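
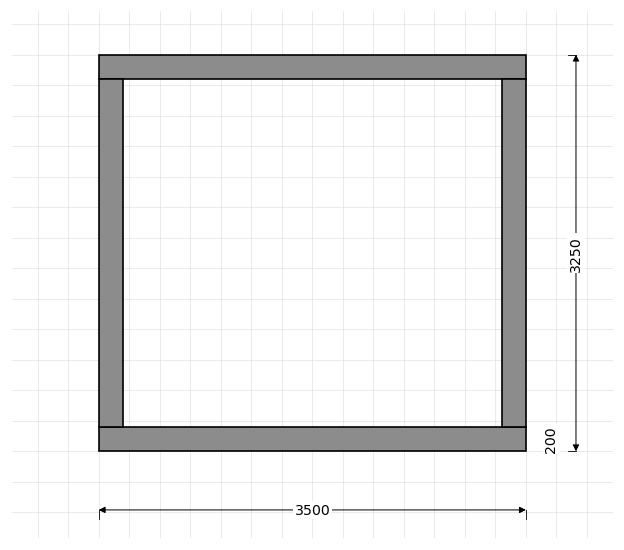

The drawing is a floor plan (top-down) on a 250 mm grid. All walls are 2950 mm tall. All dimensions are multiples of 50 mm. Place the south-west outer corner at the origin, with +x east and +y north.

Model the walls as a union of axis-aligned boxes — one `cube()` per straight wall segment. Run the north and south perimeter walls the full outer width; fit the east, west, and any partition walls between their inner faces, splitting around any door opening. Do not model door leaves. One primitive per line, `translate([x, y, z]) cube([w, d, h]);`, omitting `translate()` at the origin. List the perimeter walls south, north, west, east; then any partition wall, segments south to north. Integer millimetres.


cube([3500, 200, 2950]);
translate([0, 3050, 0]) cube([3500, 200, 2950]);
translate([0, 200, 0]) cube([200, 2850, 2950]);
translate([3300, 200, 0]) cube([200, 2850, 2950]);


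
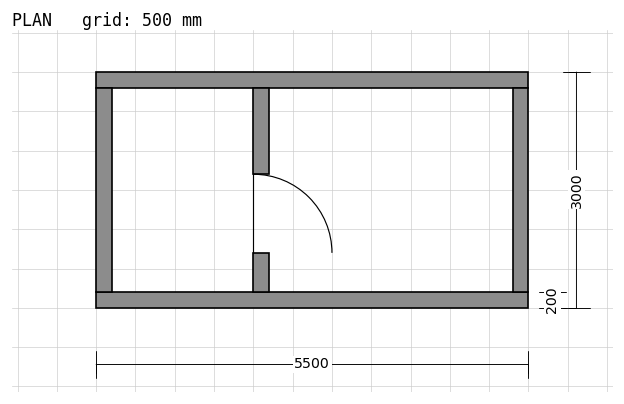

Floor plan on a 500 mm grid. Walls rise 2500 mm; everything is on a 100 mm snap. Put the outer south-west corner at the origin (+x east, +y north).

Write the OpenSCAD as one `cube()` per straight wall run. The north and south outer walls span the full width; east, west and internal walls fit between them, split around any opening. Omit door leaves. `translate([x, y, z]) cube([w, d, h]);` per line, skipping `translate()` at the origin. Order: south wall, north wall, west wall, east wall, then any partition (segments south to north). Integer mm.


cube([5500, 200, 2500]);
translate([0, 2800, 0]) cube([5500, 200, 2500]);
translate([0, 200, 0]) cube([200, 2600, 2500]);
translate([5300, 200, 0]) cube([200, 2600, 2500]);
translate([2000, 200, 0]) cube([200, 500, 2500]);
translate([2000, 1700, 0]) cube([200, 1100, 2500]);


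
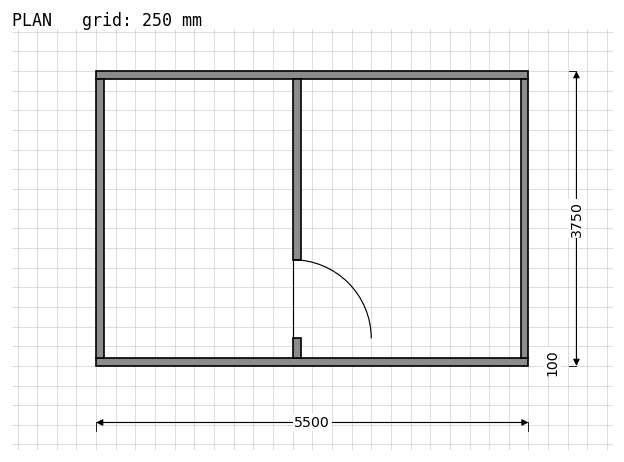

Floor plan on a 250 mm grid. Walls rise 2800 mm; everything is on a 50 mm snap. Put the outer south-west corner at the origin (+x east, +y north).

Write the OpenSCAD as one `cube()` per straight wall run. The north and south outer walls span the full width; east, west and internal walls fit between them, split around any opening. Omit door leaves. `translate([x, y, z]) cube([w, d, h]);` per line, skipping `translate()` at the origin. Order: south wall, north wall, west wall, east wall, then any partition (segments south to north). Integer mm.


cube([5500, 100, 2800]);
translate([0, 3650, 0]) cube([5500, 100, 2800]);
translate([0, 100, 0]) cube([100, 3550, 2800]);
translate([5400, 100, 0]) cube([100, 3550, 2800]);
translate([2500, 100, 0]) cube([100, 250, 2800]);
translate([2500, 1350, 0]) cube([100, 2300, 2800]);


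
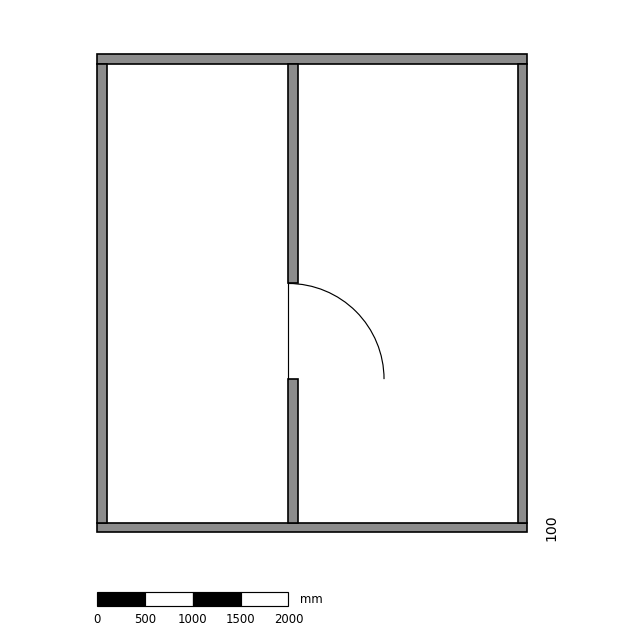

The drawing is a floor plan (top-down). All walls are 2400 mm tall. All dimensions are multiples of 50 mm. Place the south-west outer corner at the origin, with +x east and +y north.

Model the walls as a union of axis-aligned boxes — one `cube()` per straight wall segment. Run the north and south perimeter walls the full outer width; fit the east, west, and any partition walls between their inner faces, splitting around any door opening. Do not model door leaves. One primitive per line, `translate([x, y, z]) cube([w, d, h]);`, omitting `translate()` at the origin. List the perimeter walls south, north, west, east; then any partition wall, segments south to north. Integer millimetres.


cube([4500, 100, 2400]);
translate([0, 4900, 0]) cube([4500, 100, 2400]);
translate([0, 100, 0]) cube([100, 4800, 2400]);
translate([4400, 100, 0]) cube([100, 4800, 2400]);
translate([2000, 100, 0]) cube([100, 1500, 2400]);
translate([2000, 2600, 0]) cube([100, 2300, 2400]);


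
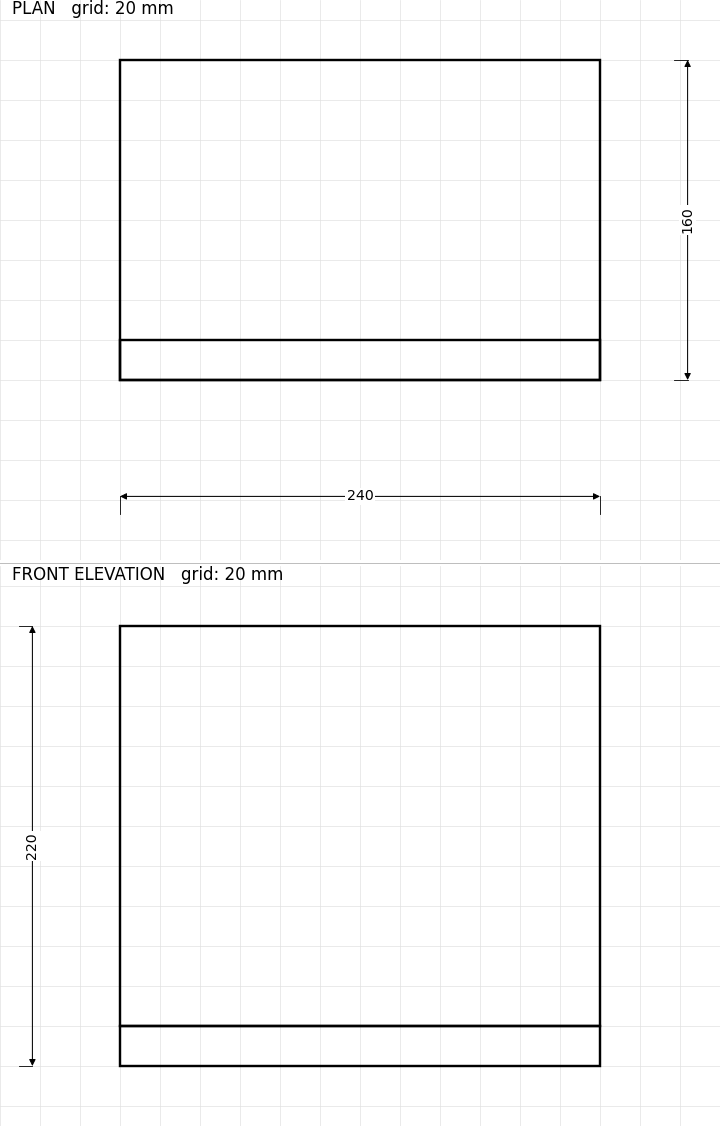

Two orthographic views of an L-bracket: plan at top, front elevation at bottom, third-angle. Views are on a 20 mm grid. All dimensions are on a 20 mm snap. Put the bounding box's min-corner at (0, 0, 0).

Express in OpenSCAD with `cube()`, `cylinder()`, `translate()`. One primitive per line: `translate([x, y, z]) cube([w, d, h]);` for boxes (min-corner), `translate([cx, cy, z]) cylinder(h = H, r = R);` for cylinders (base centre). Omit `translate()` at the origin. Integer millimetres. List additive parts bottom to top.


cube([240, 160, 20]);
translate([0, 0, 20]) cube([240, 20, 200]);


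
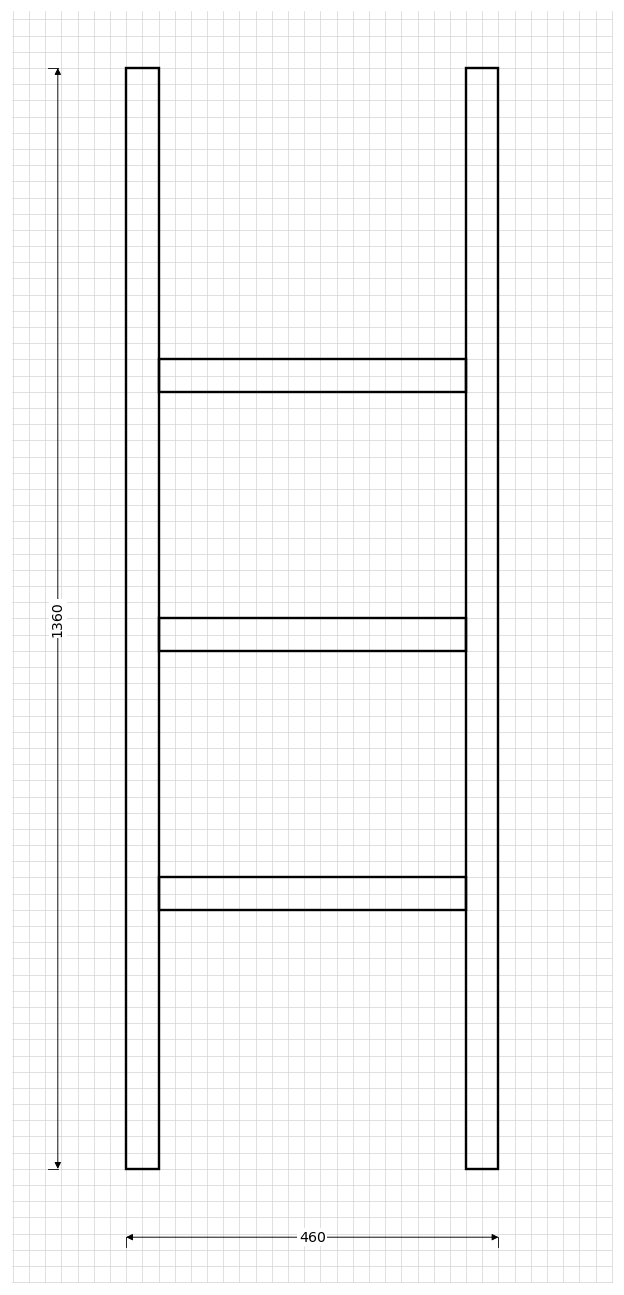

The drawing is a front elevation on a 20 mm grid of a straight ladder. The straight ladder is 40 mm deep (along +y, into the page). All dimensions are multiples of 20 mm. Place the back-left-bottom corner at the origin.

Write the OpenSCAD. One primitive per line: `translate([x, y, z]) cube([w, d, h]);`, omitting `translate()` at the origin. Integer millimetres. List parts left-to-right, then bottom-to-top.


cube([40, 40, 1360]);
translate([40, 0, 320]) cube([380, 40, 40]);
translate([40, 0, 640]) cube([380, 40, 40]);
translate([40, 0, 960]) cube([380, 40, 40]);
translate([420, 0, 0]) cube([40, 40, 1360]);


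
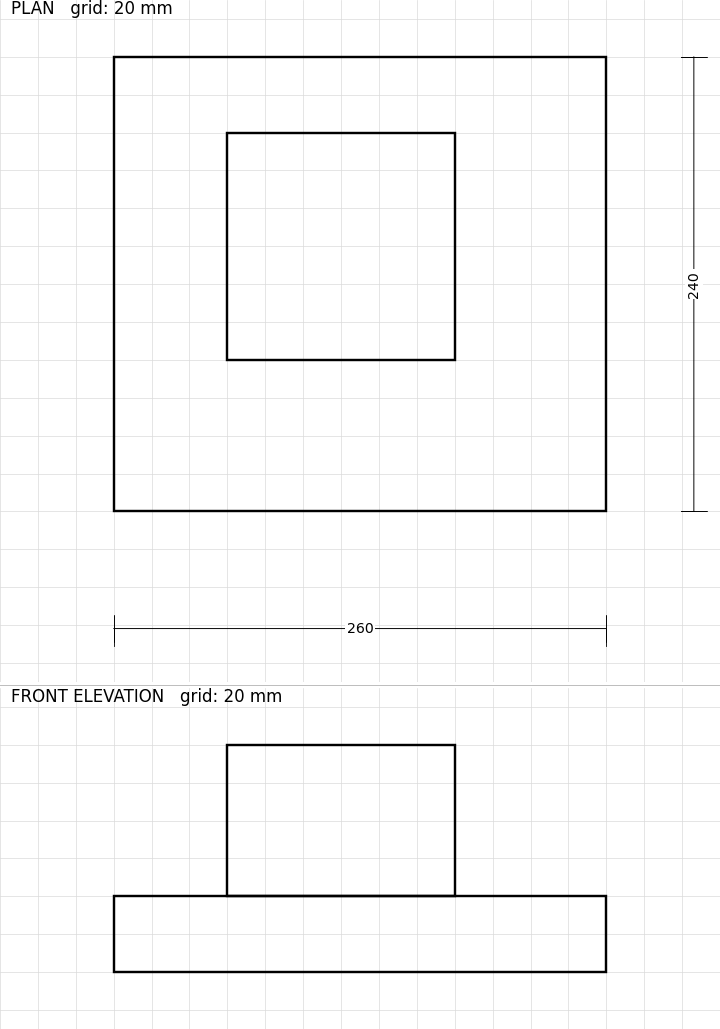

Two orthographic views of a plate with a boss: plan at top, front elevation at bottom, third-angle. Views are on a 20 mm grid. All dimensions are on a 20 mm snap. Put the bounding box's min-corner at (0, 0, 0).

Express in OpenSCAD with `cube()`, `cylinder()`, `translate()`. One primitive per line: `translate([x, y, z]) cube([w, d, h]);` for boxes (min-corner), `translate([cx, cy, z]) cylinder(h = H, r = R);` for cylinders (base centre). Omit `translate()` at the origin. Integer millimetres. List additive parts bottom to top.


cube([260, 240, 40]);
translate([60, 80, 40]) cube([120, 120, 80]);


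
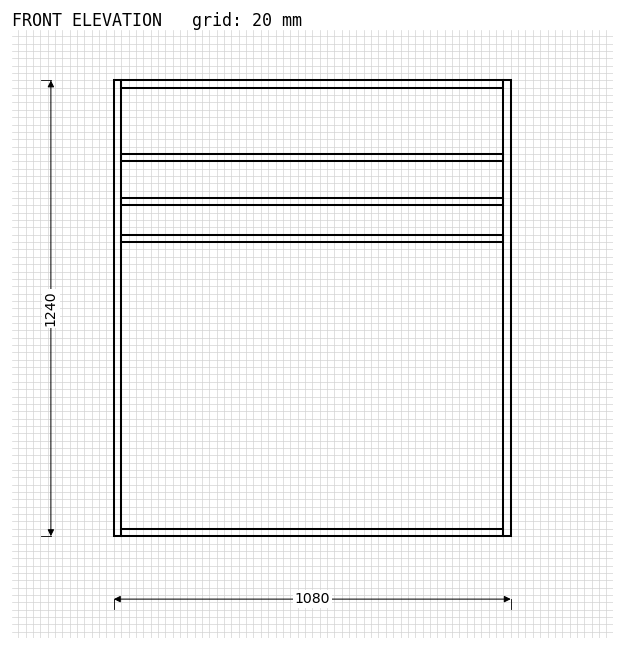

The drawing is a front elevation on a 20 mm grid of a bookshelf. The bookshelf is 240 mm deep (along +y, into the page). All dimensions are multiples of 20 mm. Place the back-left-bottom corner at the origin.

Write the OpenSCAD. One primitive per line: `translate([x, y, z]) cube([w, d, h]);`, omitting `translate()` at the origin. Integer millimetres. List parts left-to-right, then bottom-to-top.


cube([20, 240, 1240]);
translate([20, 0, 0]) cube([1040, 240, 20]);
translate([20, 0, 800]) cube([1040, 240, 20]);
translate([20, 0, 900]) cube([1040, 240, 20]);
translate([20, 0, 1020]) cube([1040, 240, 20]);
translate([20, 0, 1220]) cube([1040, 240, 20]);
translate([1060, 0, 0]) cube([20, 240, 1240]);


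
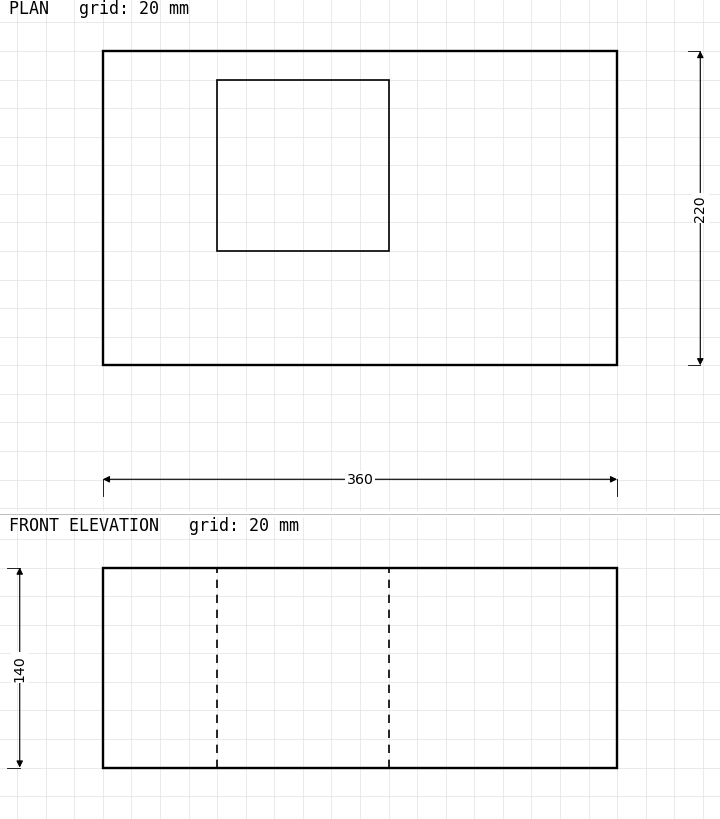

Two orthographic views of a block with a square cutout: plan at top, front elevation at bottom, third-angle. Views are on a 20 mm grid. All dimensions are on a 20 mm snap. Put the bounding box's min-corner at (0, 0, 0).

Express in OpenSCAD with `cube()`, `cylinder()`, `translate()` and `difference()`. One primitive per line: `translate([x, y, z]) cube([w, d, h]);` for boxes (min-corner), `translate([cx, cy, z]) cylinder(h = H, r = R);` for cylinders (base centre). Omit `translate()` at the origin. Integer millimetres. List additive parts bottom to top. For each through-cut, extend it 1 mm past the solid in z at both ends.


difference() {
  cube([360, 220, 140]);
  translate([80, 80, -1]) cube([120, 120, 142]);
}


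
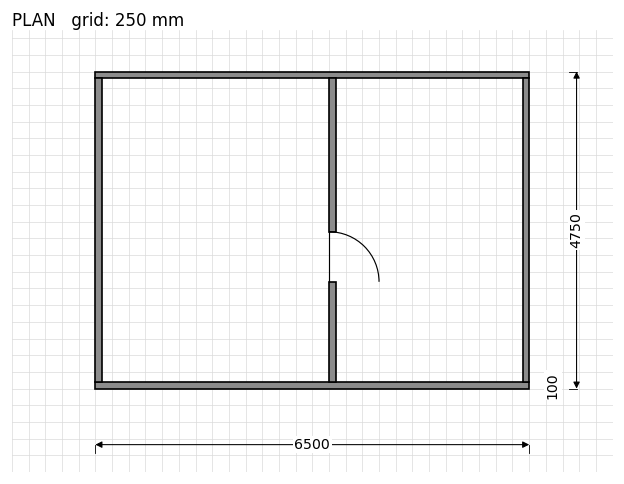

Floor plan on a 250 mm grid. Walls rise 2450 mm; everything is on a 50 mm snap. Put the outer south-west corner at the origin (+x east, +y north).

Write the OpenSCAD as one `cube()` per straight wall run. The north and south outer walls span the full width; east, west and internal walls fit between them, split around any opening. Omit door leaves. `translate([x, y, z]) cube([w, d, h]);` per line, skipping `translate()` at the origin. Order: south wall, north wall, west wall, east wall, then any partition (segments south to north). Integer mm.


cube([6500, 100, 2450]);
translate([0, 4650, 0]) cube([6500, 100, 2450]);
translate([0, 100, 0]) cube([100, 4550, 2450]);
translate([6400, 100, 0]) cube([100, 4550, 2450]);
translate([3500, 100, 0]) cube([100, 1500, 2450]);
translate([3500, 2350, 0]) cube([100, 2300, 2450]);


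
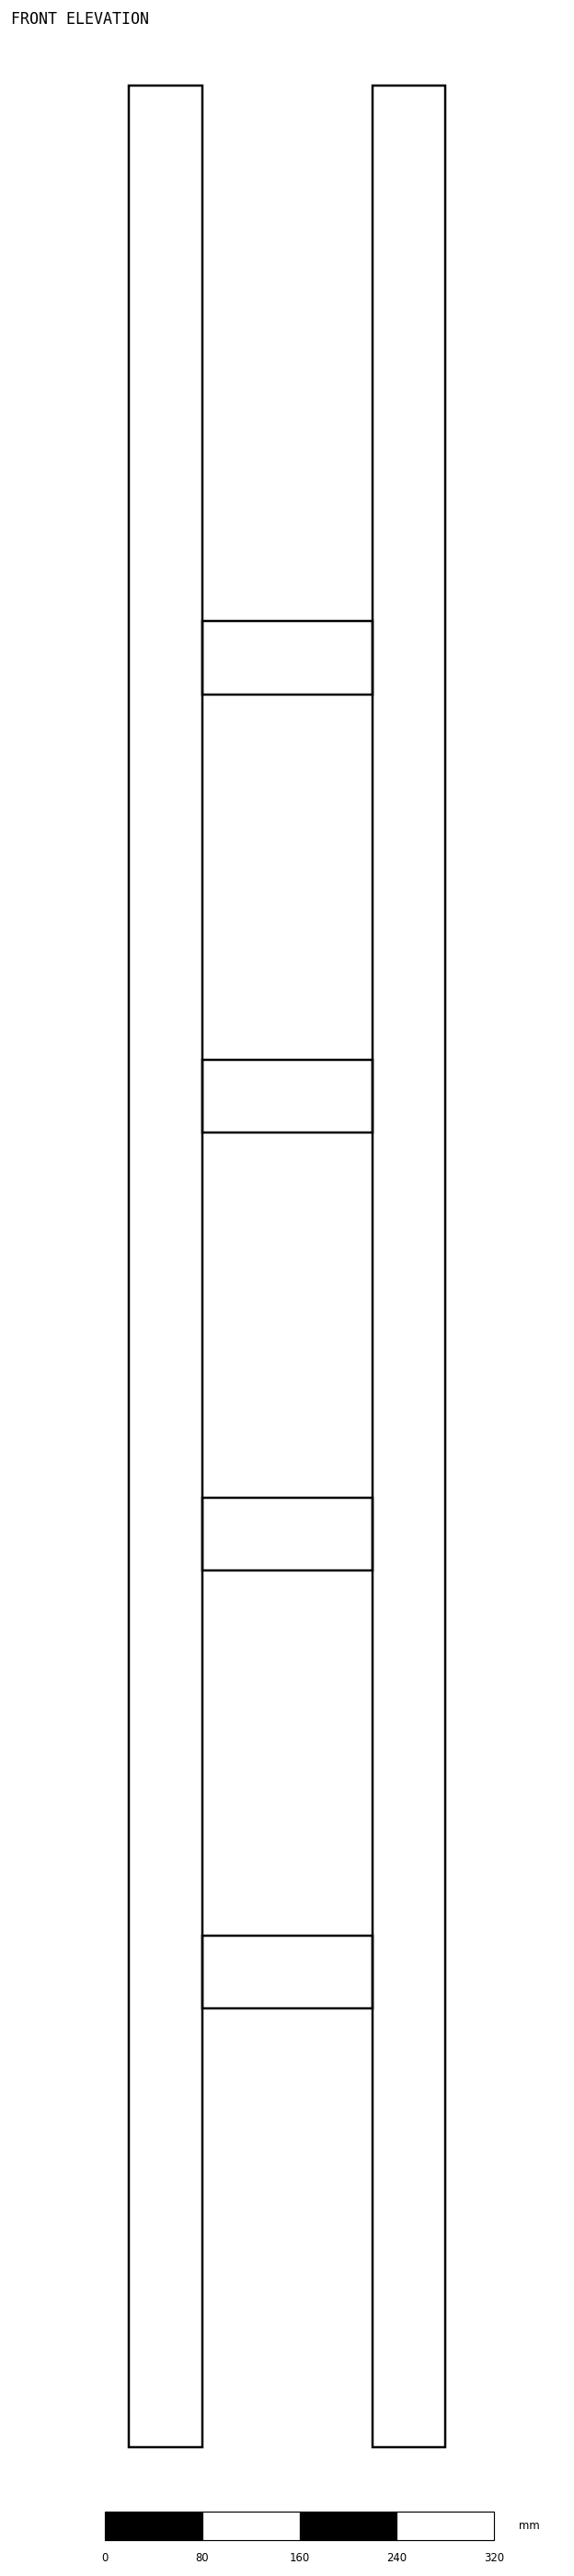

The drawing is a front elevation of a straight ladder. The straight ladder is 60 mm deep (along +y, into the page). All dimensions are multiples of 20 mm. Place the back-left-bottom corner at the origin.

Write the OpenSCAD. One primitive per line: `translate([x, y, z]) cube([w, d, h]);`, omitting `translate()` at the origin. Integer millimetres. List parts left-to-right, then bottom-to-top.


cube([60, 60, 1940]);
translate([60, 0, 360]) cube([140, 60, 60]);
translate([60, 0, 720]) cube([140, 60, 60]);
translate([60, 0, 1080]) cube([140, 60, 60]);
translate([60, 0, 1440]) cube([140, 60, 60]);
translate([200, 0, 0]) cube([60, 60, 1940]);


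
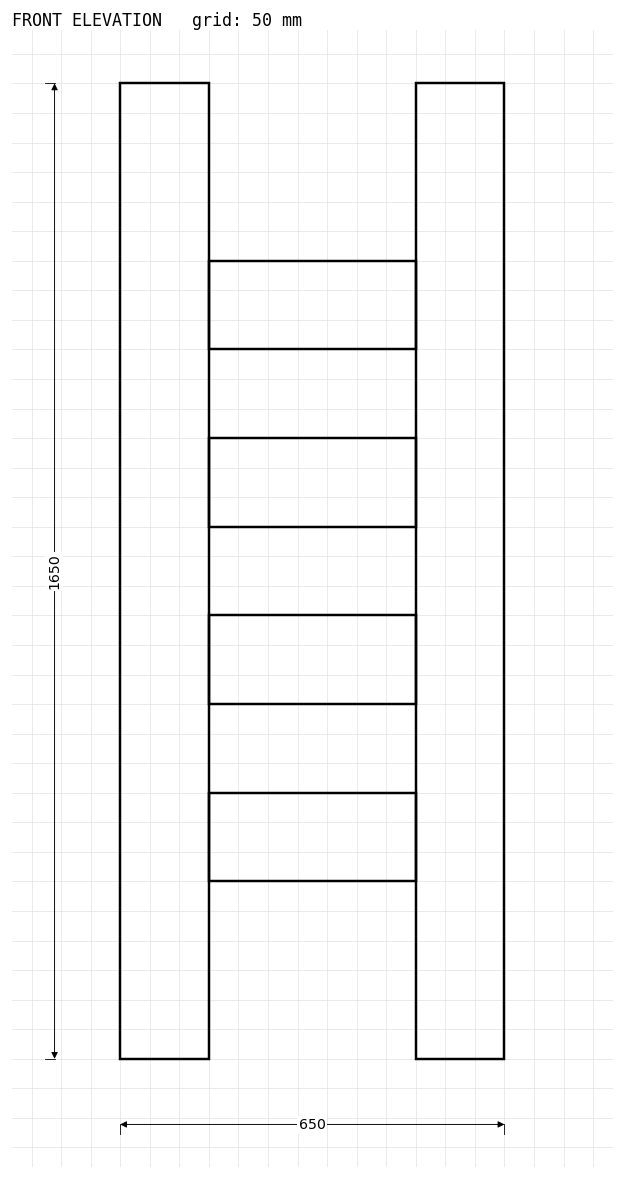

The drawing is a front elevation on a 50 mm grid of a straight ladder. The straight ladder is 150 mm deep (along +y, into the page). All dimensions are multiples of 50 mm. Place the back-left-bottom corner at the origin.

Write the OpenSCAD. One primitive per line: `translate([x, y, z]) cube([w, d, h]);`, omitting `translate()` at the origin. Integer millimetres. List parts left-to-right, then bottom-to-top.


cube([150, 150, 1650]);
translate([150, 0, 300]) cube([350, 150, 150]);
translate([150, 0, 600]) cube([350, 150, 150]);
translate([150, 0, 900]) cube([350, 150, 150]);
translate([150, 0, 1200]) cube([350, 150, 150]);
translate([500, 0, 0]) cube([150, 150, 1650]);


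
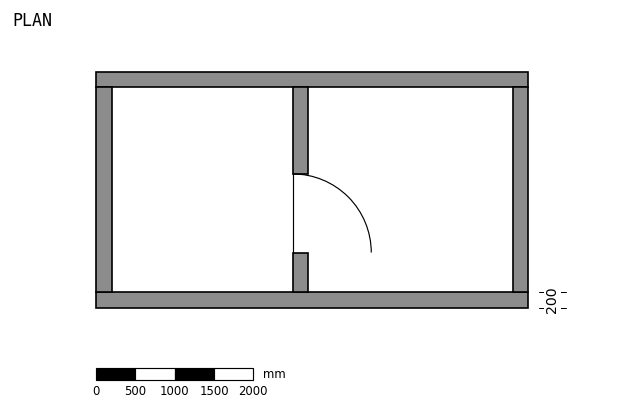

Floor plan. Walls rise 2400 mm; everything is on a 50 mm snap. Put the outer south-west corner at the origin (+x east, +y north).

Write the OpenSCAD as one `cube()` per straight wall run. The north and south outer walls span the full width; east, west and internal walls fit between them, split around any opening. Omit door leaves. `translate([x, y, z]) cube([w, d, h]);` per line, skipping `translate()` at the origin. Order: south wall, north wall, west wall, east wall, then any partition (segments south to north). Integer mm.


cube([5500, 200, 2400]);
translate([0, 2800, 0]) cube([5500, 200, 2400]);
translate([0, 200, 0]) cube([200, 2600, 2400]);
translate([5300, 200, 0]) cube([200, 2600, 2400]);
translate([2500, 200, 0]) cube([200, 500, 2400]);
translate([2500, 1700, 0]) cube([200, 1100, 2400]);


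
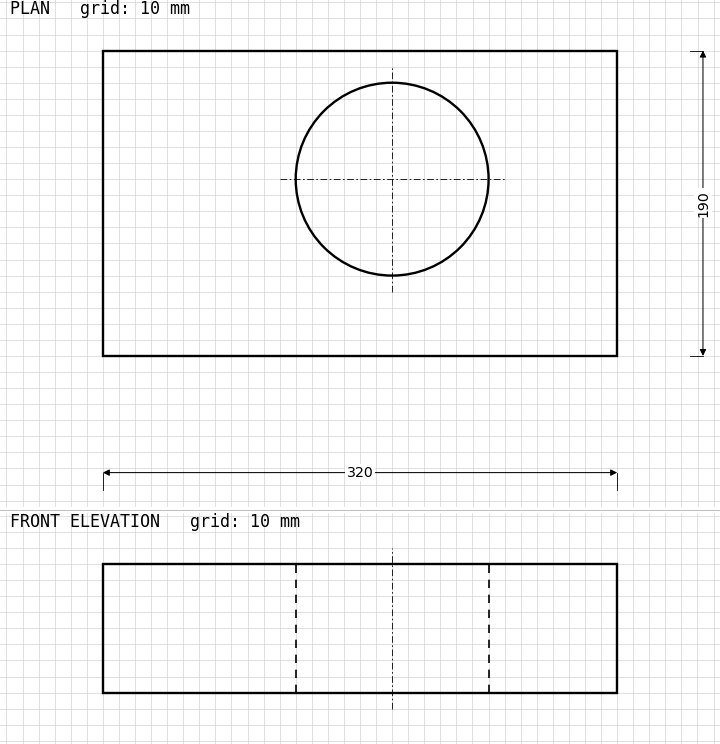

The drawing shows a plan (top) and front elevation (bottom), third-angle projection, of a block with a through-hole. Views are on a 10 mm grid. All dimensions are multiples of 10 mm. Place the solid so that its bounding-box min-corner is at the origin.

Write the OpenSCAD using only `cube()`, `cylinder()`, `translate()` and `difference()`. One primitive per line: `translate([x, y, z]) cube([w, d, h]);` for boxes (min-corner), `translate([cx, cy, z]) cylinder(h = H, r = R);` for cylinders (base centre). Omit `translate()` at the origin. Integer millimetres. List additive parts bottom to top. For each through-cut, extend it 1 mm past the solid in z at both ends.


difference() {
  cube([320, 190, 80]);
  translate([180, 110, -1]) cylinder(h = 82, r = 60);
}


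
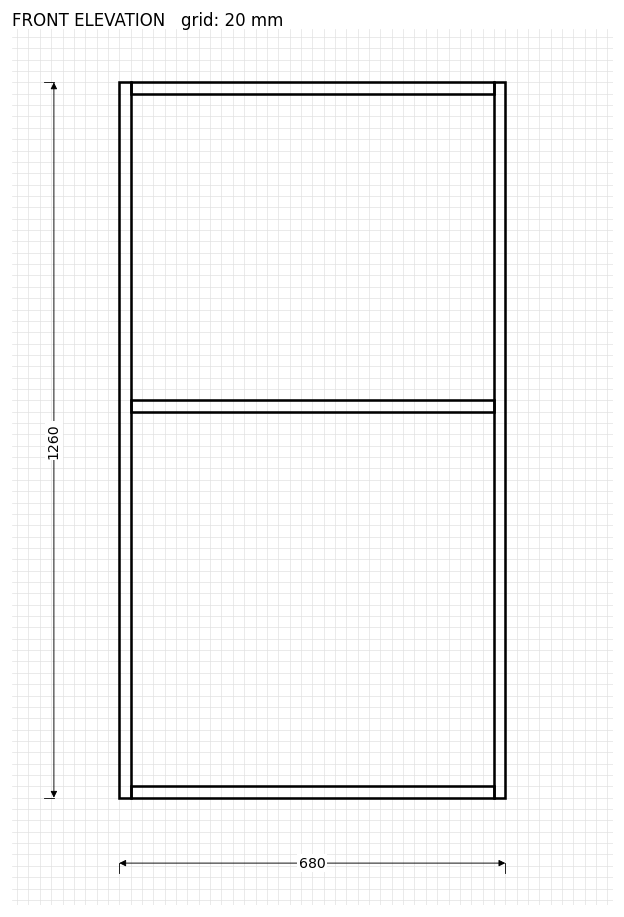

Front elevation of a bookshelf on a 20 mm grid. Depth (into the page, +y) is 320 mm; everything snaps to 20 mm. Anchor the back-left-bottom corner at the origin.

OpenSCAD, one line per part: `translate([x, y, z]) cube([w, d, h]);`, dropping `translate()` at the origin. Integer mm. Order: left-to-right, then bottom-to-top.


cube([20, 320, 1260]);
translate([20, 0, 0]) cube([640, 320, 20]);
translate([20, 0, 680]) cube([640, 320, 20]);
translate([20, 0, 1240]) cube([640, 320, 20]);
translate([660, 0, 0]) cube([20, 320, 1260]);


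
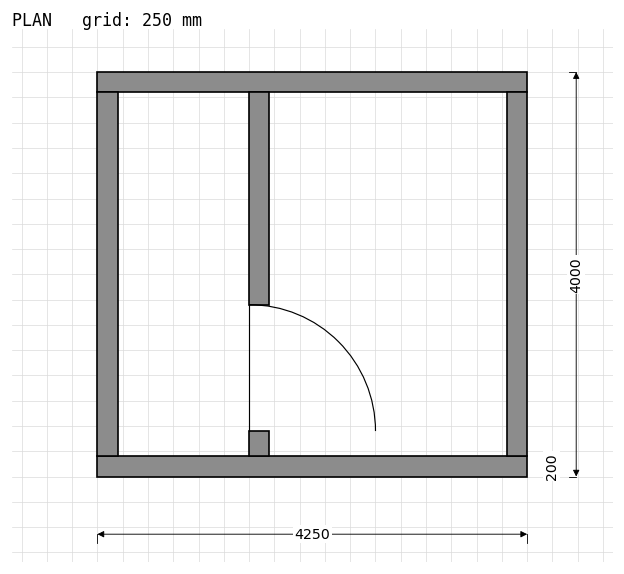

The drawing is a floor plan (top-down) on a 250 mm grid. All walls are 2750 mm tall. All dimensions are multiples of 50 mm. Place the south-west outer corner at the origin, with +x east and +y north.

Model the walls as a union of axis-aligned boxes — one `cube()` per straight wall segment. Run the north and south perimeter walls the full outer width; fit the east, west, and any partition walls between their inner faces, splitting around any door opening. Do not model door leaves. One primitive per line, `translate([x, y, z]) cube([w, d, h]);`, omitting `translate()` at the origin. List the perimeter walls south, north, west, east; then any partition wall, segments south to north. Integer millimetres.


cube([4250, 200, 2750]);
translate([0, 3800, 0]) cube([4250, 200, 2750]);
translate([0, 200, 0]) cube([200, 3600, 2750]);
translate([4050, 200, 0]) cube([200, 3600, 2750]);
translate([1500, 200, 0]) cube([200, 250, 2750]);
translate([1500, 1700, 0]) cube([200, 2100, 2750]);


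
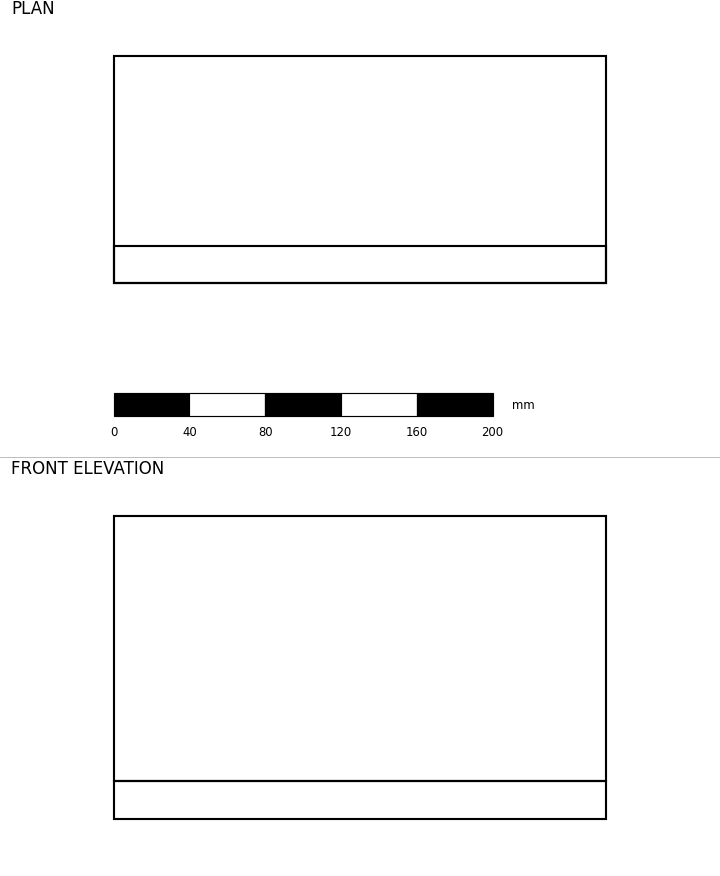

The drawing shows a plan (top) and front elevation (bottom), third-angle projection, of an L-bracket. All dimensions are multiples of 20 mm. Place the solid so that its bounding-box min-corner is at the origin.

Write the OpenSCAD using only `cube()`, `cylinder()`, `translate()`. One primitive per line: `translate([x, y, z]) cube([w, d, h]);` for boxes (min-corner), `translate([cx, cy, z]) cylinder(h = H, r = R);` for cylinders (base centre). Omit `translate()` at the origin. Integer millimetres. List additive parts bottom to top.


cube([260, 120, 20]);
translate([0, 0, 20]) cube([260, 20, 140]);


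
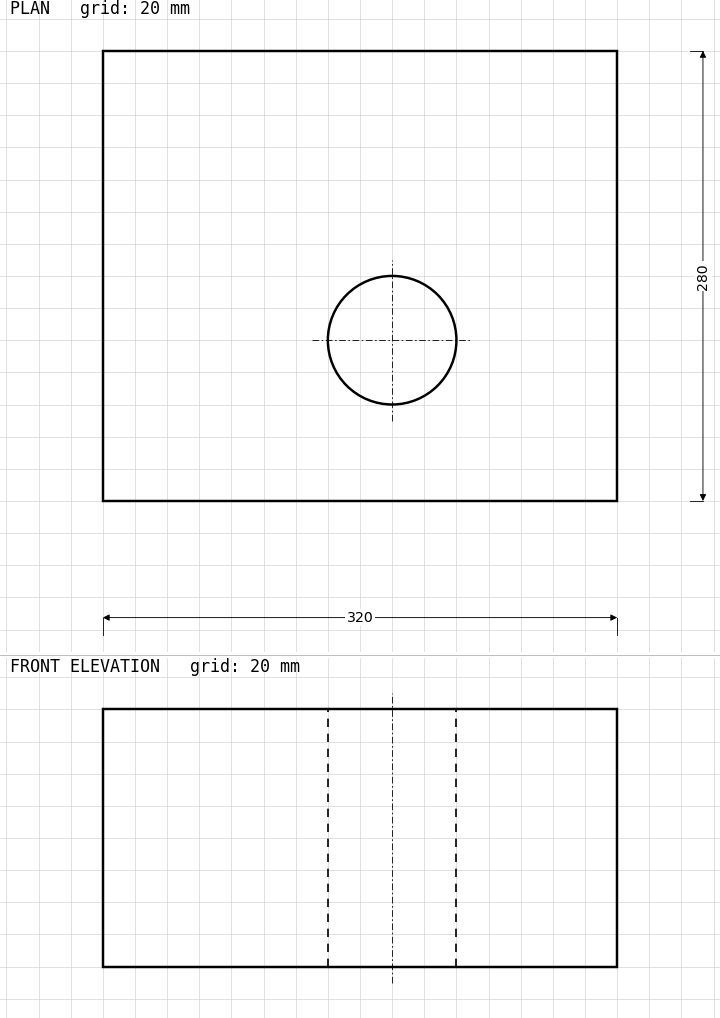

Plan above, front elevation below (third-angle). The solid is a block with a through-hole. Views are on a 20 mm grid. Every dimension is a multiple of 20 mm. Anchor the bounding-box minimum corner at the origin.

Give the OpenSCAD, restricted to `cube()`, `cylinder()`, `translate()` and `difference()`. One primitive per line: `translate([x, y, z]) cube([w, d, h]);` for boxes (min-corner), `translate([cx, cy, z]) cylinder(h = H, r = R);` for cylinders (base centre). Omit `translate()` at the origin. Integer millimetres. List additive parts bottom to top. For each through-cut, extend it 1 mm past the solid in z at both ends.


difference() {
  cube([320, 280, 160]);
  translate([180, 100, -1]) cylinder(h = 162, r = 40);
}


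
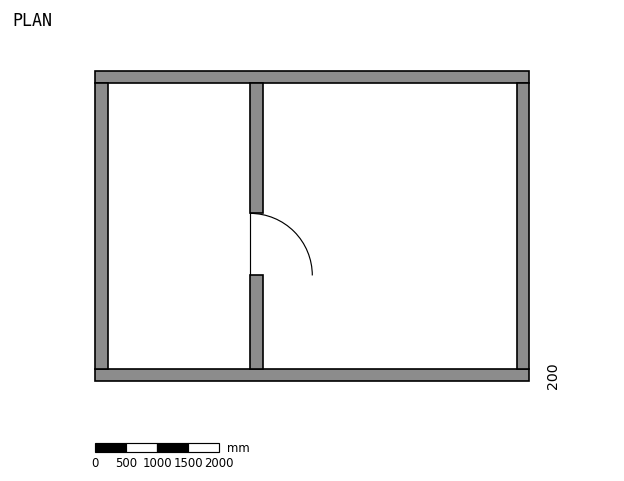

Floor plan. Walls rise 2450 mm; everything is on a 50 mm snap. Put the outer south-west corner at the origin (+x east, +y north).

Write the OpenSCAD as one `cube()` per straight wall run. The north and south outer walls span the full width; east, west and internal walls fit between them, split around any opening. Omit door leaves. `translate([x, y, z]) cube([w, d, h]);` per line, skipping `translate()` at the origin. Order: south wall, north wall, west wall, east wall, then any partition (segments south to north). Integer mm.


cube([7000, 200, 2450]);
translate([0, 4800, 0]) cube([7000, 200, 2450]);
translate([0, 200, 0]) cube([200, 4600, 2450]);
translate([6800, 200, 0]) cube([200, 4600, 2450]);
translate([2500, 200, 0]) cube([200, 1500, 2450]);
translate([2500, 2700, 0]) cube([200, 2100, 2450]);


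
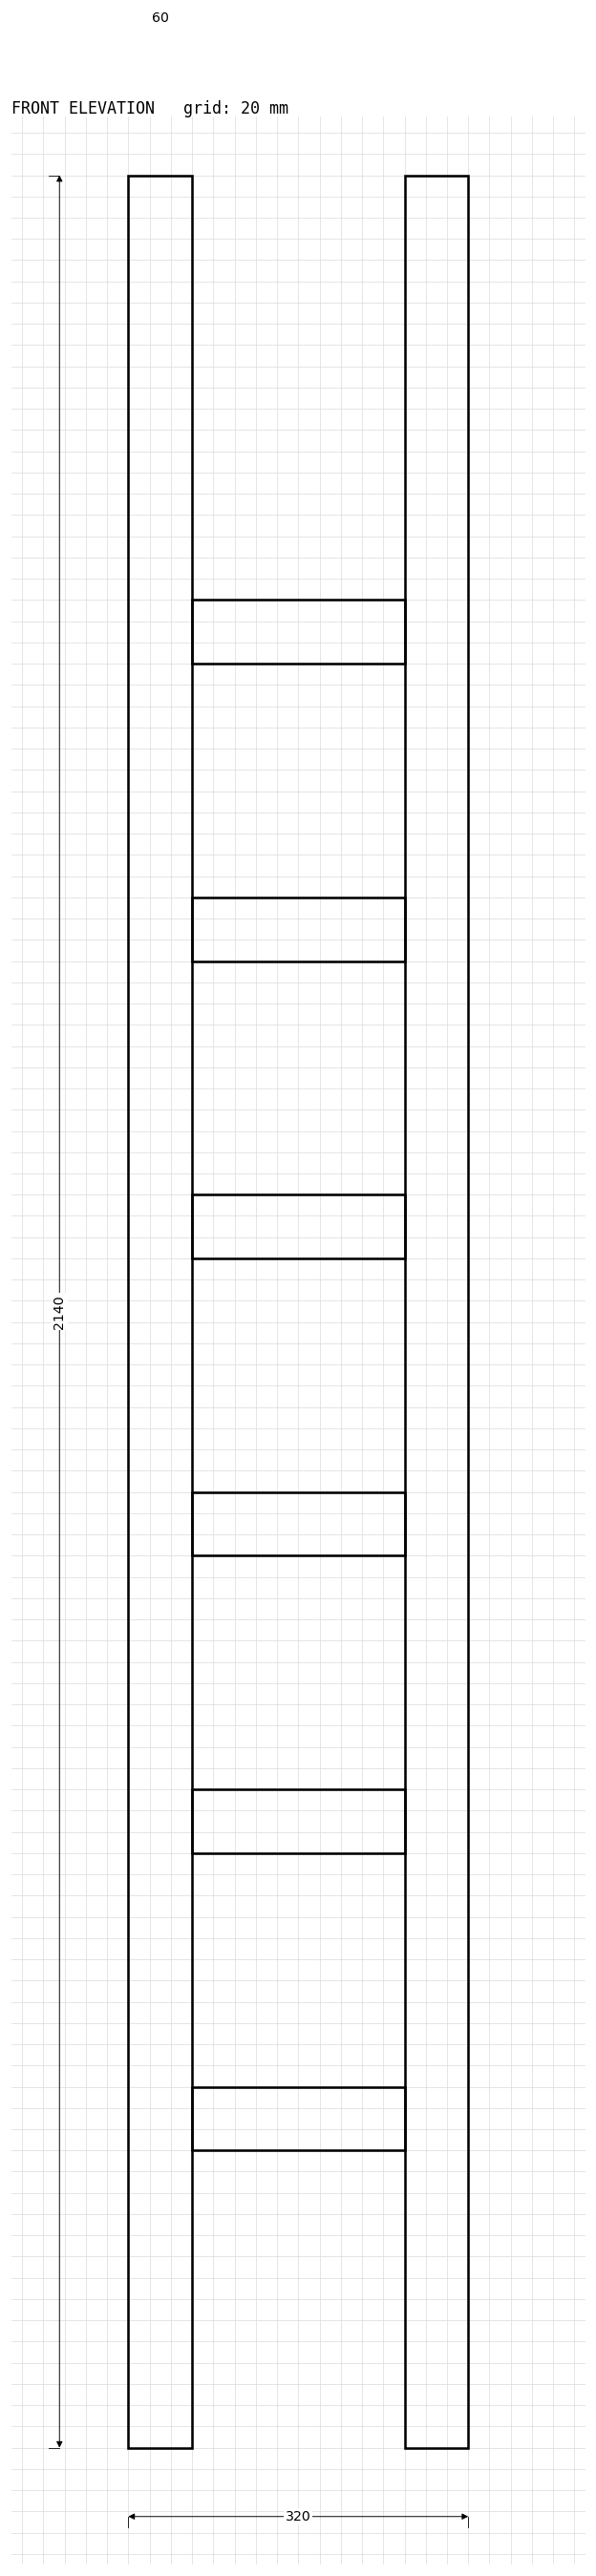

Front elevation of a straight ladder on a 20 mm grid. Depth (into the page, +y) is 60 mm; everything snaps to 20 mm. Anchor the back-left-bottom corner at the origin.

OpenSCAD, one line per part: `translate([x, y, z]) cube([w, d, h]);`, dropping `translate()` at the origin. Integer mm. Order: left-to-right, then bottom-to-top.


cube([60, 60, 2140]);
translate([60, 0, 280]) cube([200, 60, 60]);
translate([60, 0, 560]) cube([200, 60, 60]);
translate([60, 0, 840]) cube([200, 60, 60]);
translate([60, 0, 1120]) cube([200, 60, 60]);
translate([60, 0, 1400]) cube([200, 60, 60]);
translate([60, 0, 1680]) cube([200, 60, 60]);
translate([260, 0, 0]) cube([60, 60, 2140]);


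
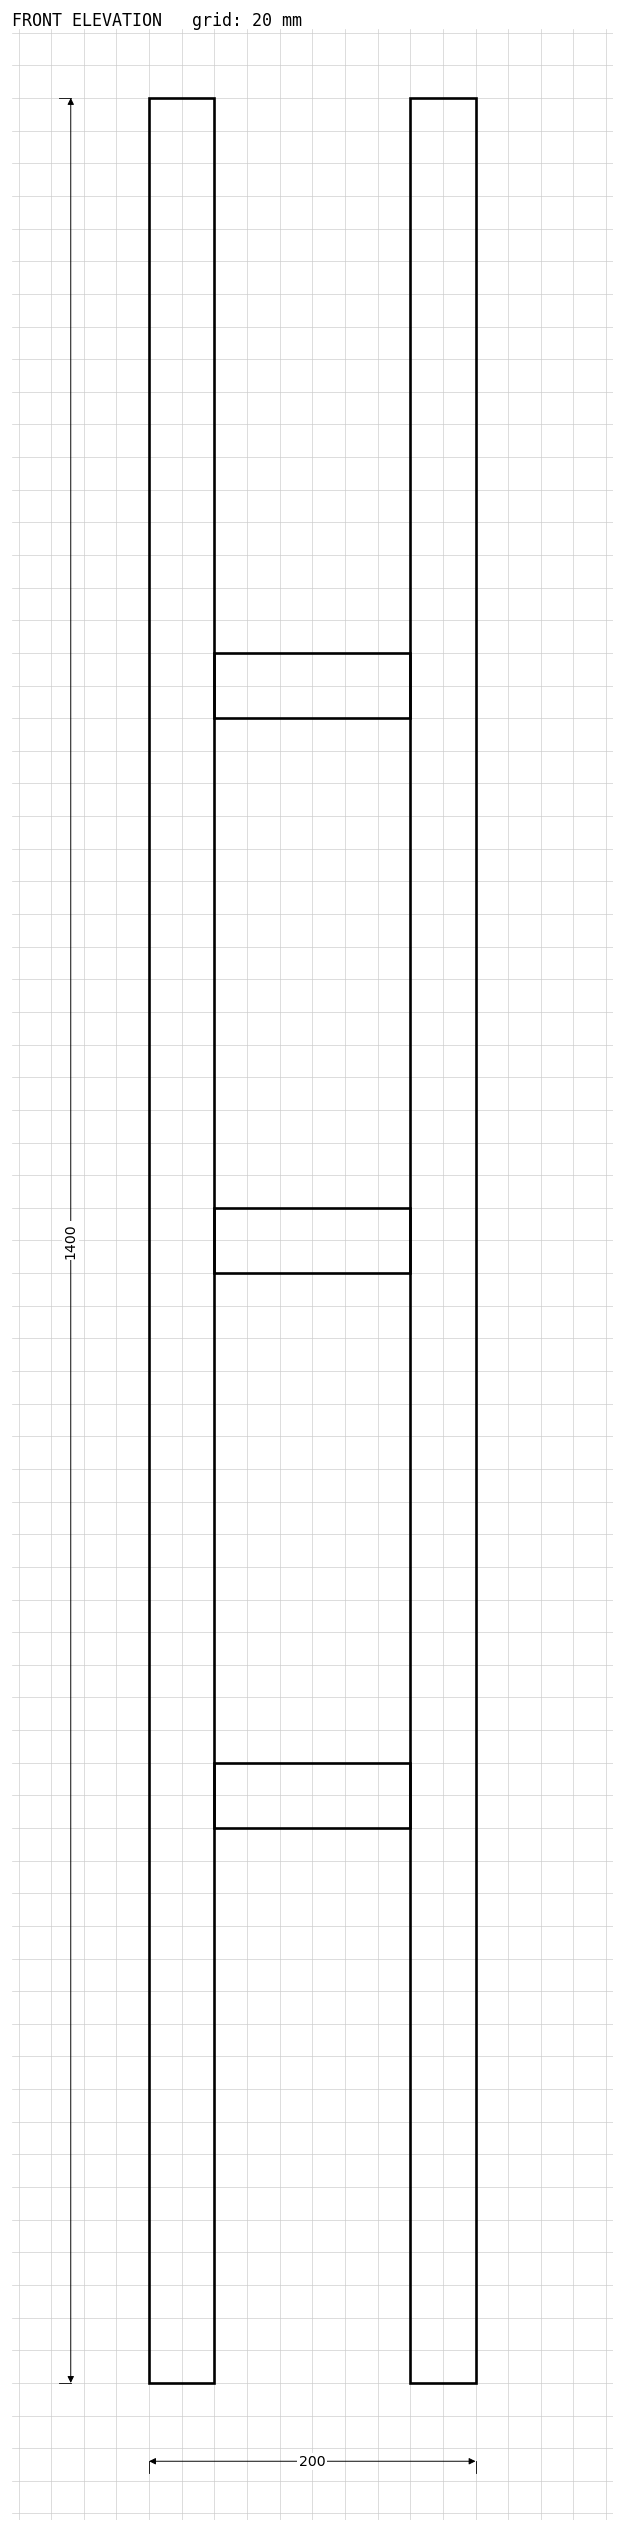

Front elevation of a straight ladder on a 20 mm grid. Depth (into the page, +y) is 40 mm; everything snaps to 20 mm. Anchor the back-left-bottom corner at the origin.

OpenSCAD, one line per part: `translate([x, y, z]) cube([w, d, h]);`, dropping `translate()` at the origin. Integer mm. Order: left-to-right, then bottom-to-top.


cube([40, 40, 1400]);
translate([40, 0, 340]) cube([120, 40, 40]);
translate([40, 0, 680]) cube([120, 40, 40]);
translate([40, 0, 1020]) cube([120, 40, 40]);
translate([160, 0, 0]) cube([40, 40, 1400]);


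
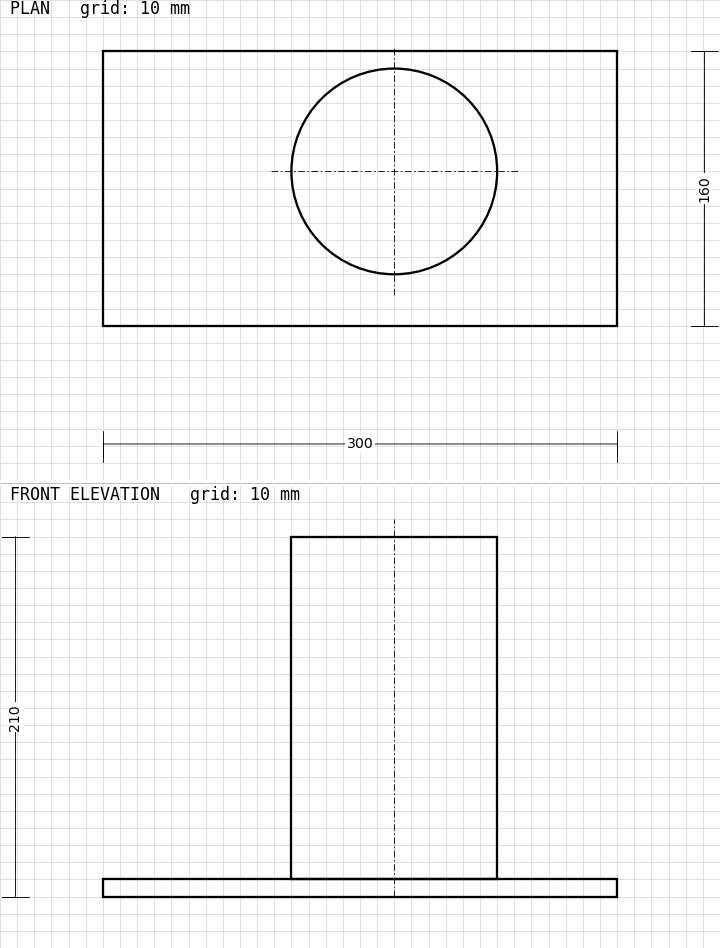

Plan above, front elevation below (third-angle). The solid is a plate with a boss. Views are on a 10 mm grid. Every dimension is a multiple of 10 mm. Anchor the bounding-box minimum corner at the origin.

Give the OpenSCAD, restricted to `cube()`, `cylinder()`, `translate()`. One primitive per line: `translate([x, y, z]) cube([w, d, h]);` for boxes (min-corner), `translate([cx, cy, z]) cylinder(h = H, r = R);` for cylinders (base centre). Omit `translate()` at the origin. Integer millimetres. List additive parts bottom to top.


cube([300, 160, 10]);
translate([170, 90, 10]) cylinder(h = 200, r = 60);


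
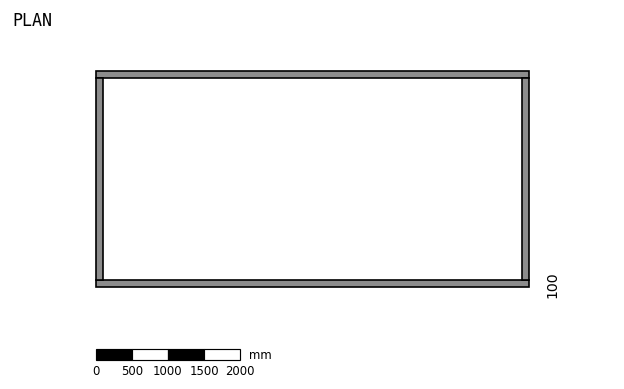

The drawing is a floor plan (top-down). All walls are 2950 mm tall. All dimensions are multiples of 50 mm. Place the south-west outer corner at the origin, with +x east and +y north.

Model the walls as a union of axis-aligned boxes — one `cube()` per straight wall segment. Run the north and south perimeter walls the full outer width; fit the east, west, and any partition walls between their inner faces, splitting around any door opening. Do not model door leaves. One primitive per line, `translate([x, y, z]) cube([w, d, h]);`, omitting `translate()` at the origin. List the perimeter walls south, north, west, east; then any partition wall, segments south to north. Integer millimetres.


cube([6000, 100, 2950]);
translate([0, 2900, 0]) cube([6000, 100, 2950]);
translate([0, 100, 0]) cube([100, 2800, 2950]);
translate([5900, 100, 0]) cube([100, 2800, 2950]);


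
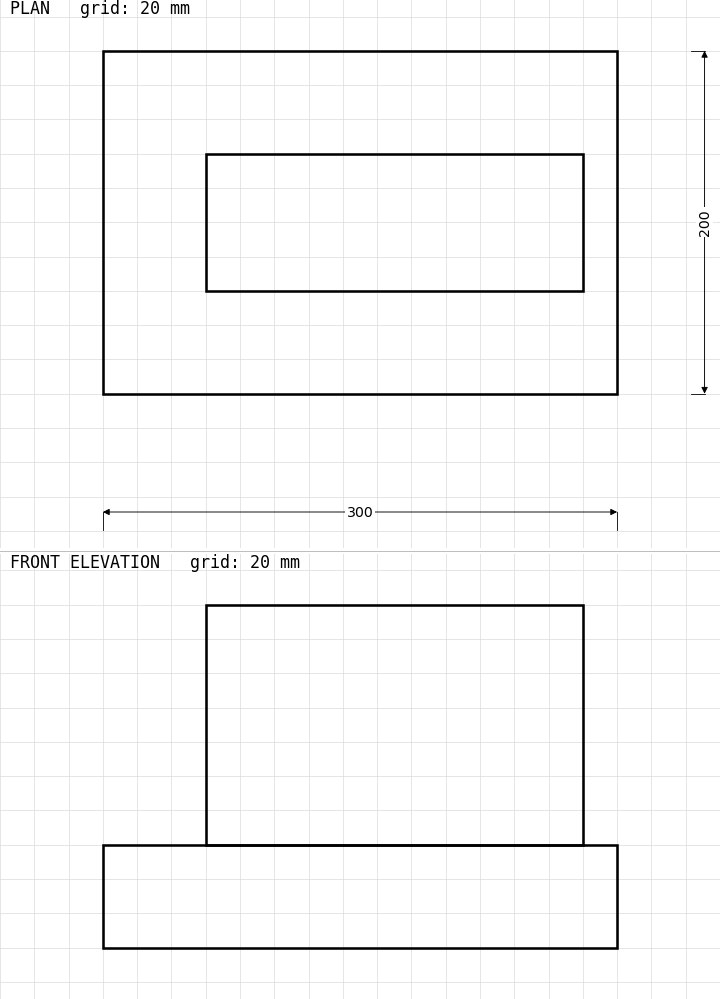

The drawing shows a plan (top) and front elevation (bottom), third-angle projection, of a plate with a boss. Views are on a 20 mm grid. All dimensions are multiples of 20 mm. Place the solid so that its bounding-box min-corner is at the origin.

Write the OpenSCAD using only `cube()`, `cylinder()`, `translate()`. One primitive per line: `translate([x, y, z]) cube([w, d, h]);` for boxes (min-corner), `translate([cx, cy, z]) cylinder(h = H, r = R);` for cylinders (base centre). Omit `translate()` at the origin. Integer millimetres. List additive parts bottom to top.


cube([300, 200, 60]);
translate([60, 60, 60]) cube([220, 80, 140]);


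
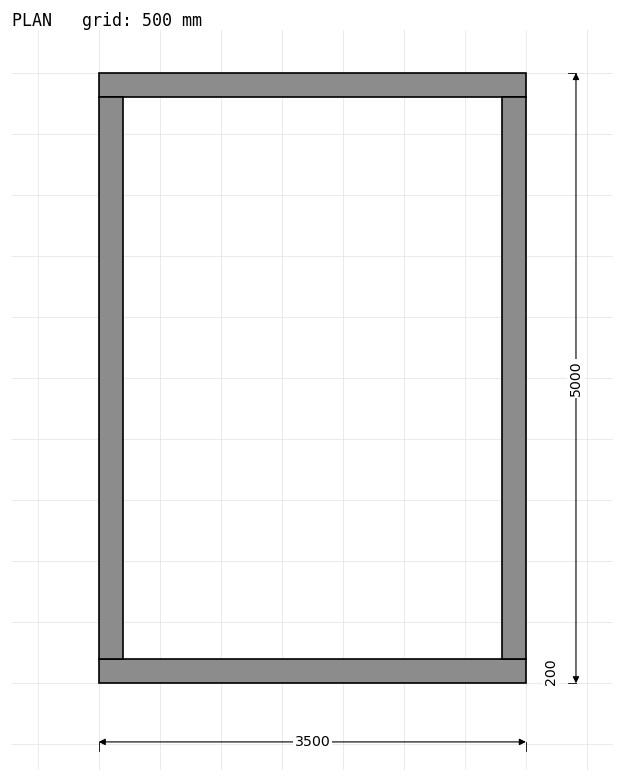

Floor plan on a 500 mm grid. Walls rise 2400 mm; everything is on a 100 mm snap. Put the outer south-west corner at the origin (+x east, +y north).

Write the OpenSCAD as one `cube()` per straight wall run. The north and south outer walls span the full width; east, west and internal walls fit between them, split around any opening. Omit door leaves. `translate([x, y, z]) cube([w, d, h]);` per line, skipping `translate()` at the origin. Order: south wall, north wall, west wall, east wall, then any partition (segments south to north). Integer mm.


cube([3500, 200, 2400]);
translate([0, 4800, 0]) cube([3500, 200, 2400]);
translate([0, 200, 0]) cube([200, 4600, 2400]);
translate([3300, 200, 0]) cube([200, 4600, 2400]);


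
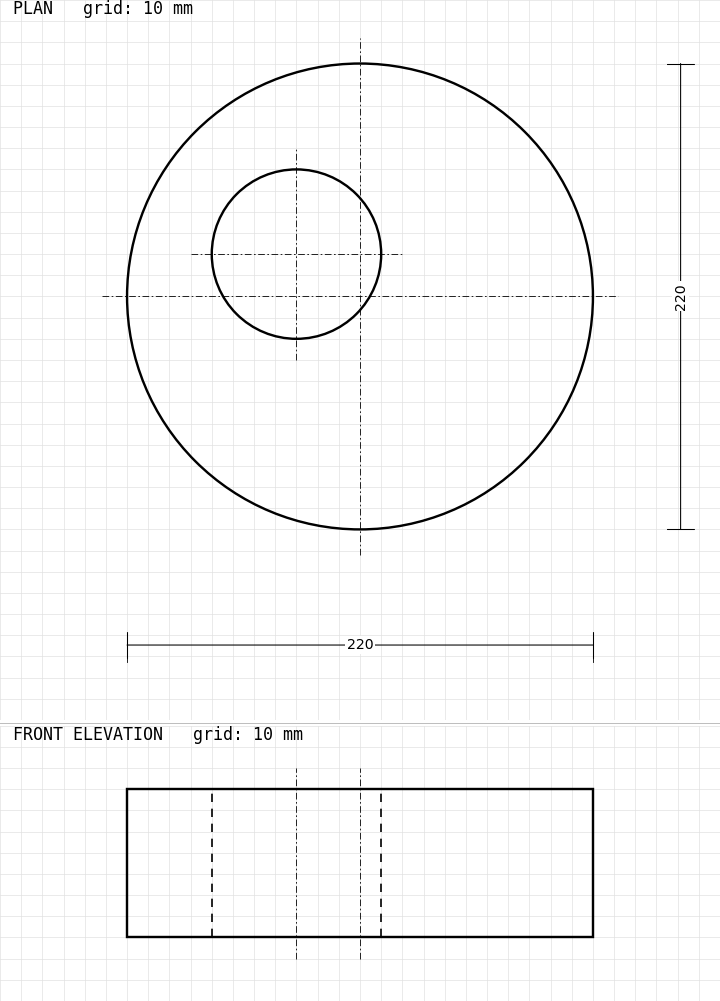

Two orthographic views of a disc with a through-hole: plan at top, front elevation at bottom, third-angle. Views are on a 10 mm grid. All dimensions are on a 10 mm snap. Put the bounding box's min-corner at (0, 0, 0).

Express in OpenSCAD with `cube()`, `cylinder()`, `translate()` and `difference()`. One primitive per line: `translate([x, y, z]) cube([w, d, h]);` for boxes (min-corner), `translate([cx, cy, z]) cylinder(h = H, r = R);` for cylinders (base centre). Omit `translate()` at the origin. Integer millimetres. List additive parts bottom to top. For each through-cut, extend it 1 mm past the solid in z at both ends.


difference() {
  translate([110, 110, 0]) cylinder(h = 70, r = 110);
  translate([80, 130, -1]) cylinder(h = 72, r = 40);
}


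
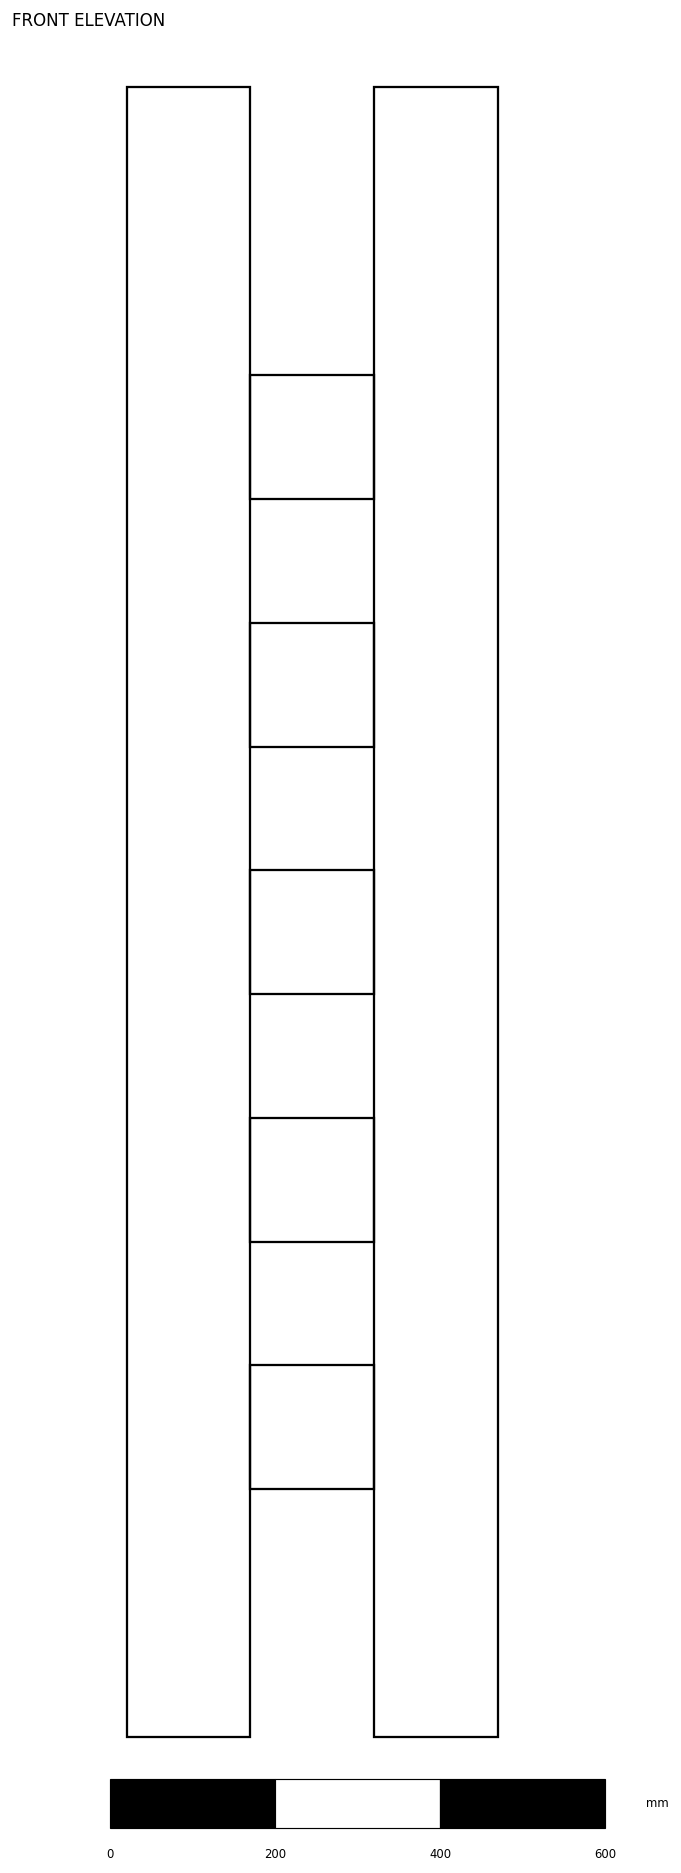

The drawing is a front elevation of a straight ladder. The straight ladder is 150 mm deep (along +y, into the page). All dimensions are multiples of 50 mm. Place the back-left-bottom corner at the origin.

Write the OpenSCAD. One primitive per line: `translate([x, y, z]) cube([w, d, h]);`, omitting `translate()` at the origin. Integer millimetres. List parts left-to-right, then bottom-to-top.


cube([150, 150, 2000]);
translate([150, 0, 300]) cube([150, 150, 150]);
translate([150, 0, 600]) cube([150, 150, 150]);
translate([150, 0, 900]) cube([150, 150, 150]);
translate([150, 0, 1200]) cube([150, 150, 150]);
translate([150, 0, 1500]) cube([150, 150, 150]);
translate([300, 0, 0]) cube([150, 150, 2000]);


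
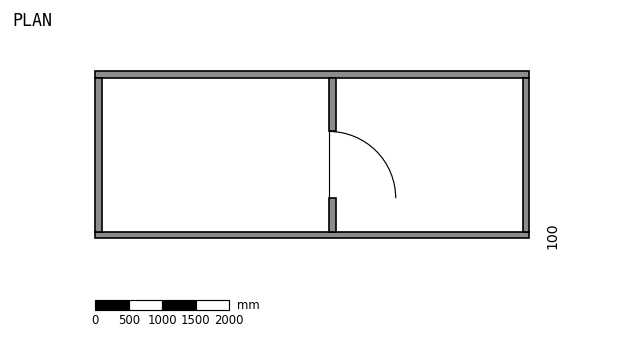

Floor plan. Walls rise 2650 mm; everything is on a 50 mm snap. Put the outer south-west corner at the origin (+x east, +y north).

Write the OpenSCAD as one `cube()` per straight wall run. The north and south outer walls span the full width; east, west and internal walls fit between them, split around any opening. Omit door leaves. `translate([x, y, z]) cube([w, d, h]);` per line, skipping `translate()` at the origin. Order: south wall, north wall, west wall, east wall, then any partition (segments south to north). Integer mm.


cube([6500, 100, 2650]);
translate([0, 2400, 0]) cube([6500, 100, 2650]);
translate([0, 100, 0]) cube([100, 2300, 2650]);
translate([6400, 100, 0]) cube([100, 2300, 2650]);
translate([3500, 100, 0]) cube([100, 500, 2650]);
translate([3500, 1600, 0]) cube([100, 800, 2650]);


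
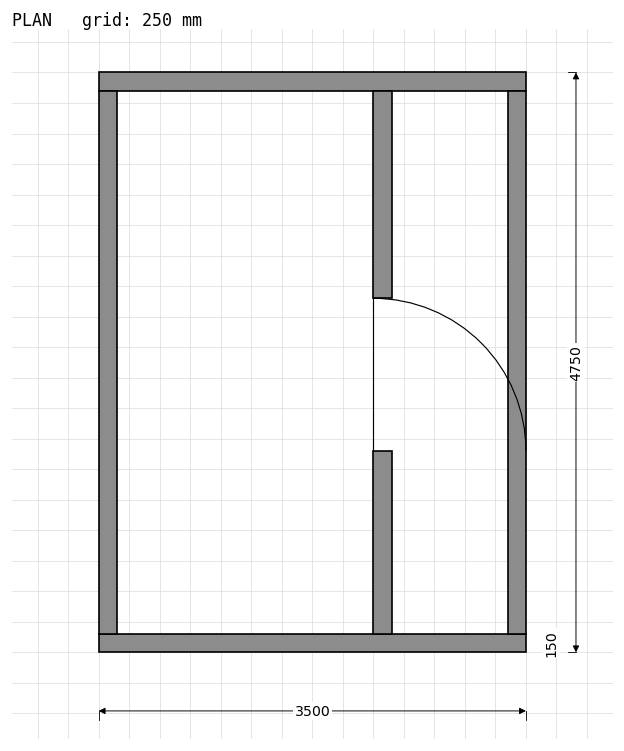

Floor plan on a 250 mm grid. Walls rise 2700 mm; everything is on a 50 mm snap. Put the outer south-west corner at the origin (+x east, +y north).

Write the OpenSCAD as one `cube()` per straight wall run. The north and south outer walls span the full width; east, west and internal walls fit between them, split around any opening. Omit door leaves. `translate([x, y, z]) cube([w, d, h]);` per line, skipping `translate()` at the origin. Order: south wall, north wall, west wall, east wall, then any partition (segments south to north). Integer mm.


cube([3500, 150, 2700]);
translate([0, 4600, 0]) cube([3500, 150, 2700]);
translate([0, 150, 0]) cube([150, 4450, 2700]);
translate([3350, 150, 0]) cube([150, 4450, 2700]);
translate([2250, 150, 0]) cube([150, 1500, 2700]);
translate([2250, 2900, 0]) cube([150, 1700, 2700]);


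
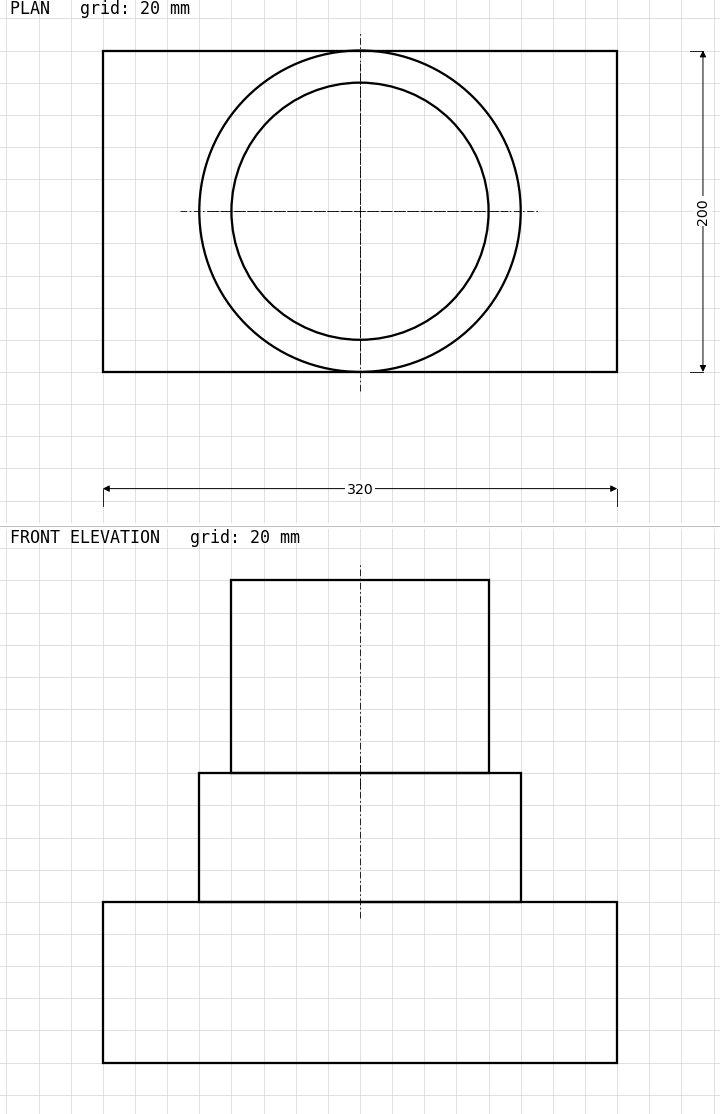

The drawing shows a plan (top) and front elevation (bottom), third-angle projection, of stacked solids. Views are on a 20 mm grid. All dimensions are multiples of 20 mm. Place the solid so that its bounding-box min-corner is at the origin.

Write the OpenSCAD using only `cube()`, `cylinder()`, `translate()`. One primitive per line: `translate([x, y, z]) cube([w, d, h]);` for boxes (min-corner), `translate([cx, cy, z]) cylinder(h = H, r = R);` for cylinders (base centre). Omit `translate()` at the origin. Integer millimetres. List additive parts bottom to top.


cube([320, 200, 100]);
translate([160, 100, 100]) cylinder(h = 80, r = 100);
translate([160, 100, 180]) cylinder(h = 120, r = 80);


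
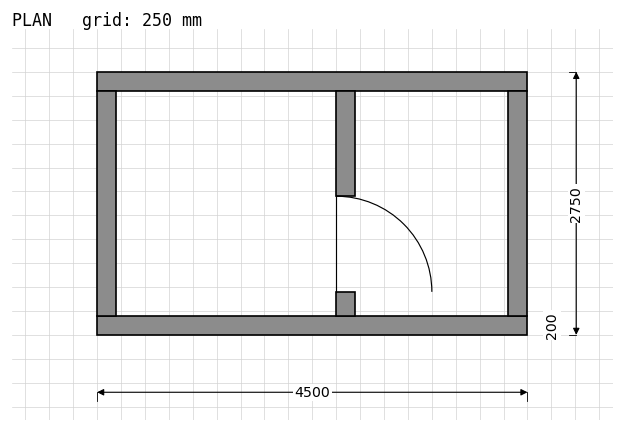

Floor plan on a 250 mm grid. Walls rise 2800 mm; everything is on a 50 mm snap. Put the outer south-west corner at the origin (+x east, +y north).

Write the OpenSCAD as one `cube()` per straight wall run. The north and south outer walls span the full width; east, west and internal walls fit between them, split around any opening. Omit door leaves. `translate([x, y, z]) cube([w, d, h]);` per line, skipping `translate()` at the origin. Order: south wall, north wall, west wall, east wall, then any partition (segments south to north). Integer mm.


cube([4500, 200, 2800]);
translate([0, 2550, 0]) cube([4500, 200, 2800]);
translate([0, 200, 0]) cube([200, 2350, 2800]);
translate([4300, 200, 0]) cube([200, 2350, 2800]);
translate([2500, 200, 0]) cube([200, 250, 2800]);
translate([2500, 1450, 0]) cube([200, 1100, 2800]);


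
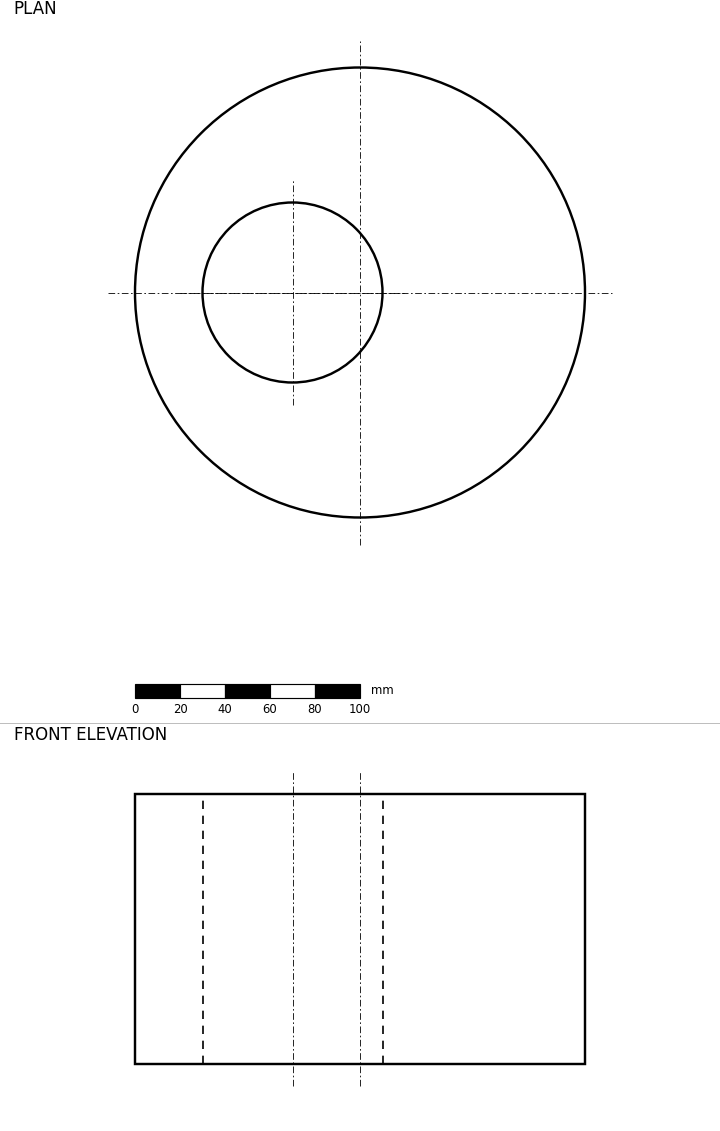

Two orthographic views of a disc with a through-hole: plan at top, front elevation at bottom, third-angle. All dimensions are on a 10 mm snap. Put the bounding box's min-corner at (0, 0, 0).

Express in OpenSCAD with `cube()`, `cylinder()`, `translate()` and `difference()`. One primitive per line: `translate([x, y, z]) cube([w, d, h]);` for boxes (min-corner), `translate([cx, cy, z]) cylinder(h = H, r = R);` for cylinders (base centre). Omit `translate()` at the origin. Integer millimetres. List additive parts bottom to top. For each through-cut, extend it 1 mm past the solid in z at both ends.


difference() {
  translate([100, 100, 0]) cylinder(h = 120, r = 100);
  translate([70, 100, -1]) cylinder(h = 122, r = 40);
}


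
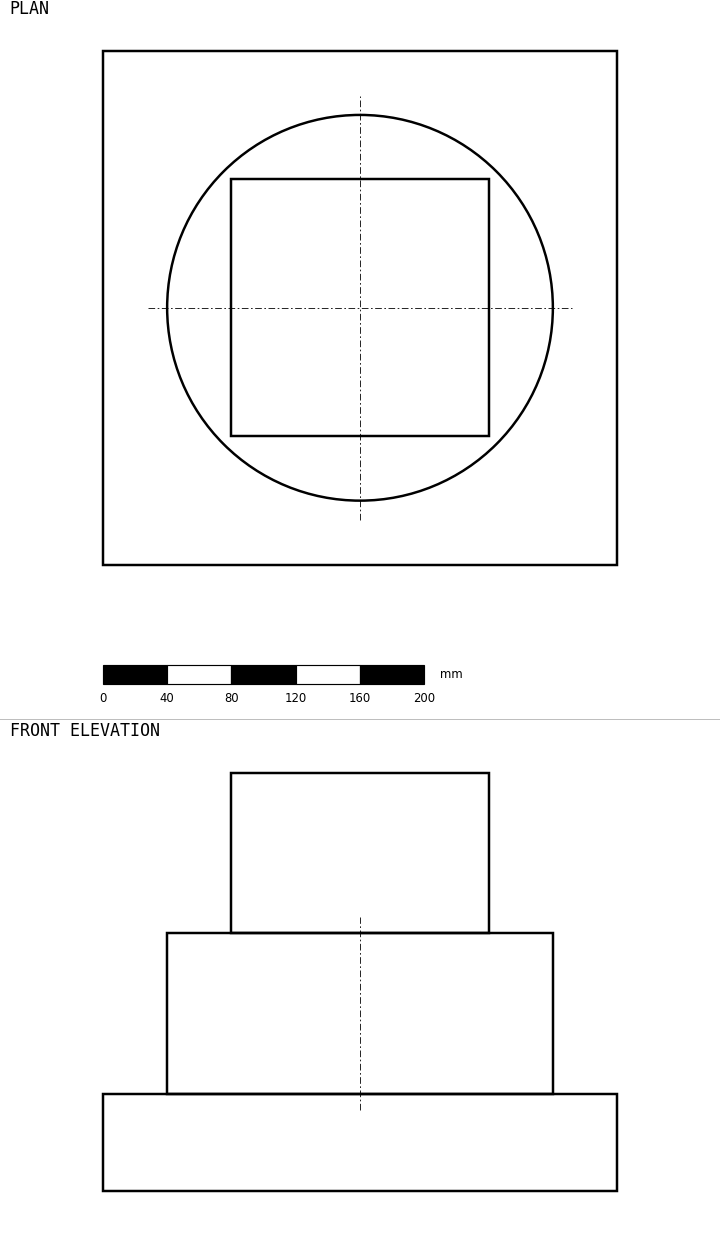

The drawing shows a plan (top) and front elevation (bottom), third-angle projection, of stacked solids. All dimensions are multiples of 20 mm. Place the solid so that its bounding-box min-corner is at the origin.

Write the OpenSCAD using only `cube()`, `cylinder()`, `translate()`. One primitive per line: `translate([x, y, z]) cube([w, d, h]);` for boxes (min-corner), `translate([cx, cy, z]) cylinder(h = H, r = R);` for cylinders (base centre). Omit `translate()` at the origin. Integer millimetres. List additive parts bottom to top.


cube([320, 320, 60]);
translate([160, 160, 60]) cylinder(h = 100, r = 120);
translate([80, 80, 160]) cube([160, 160, 100]);


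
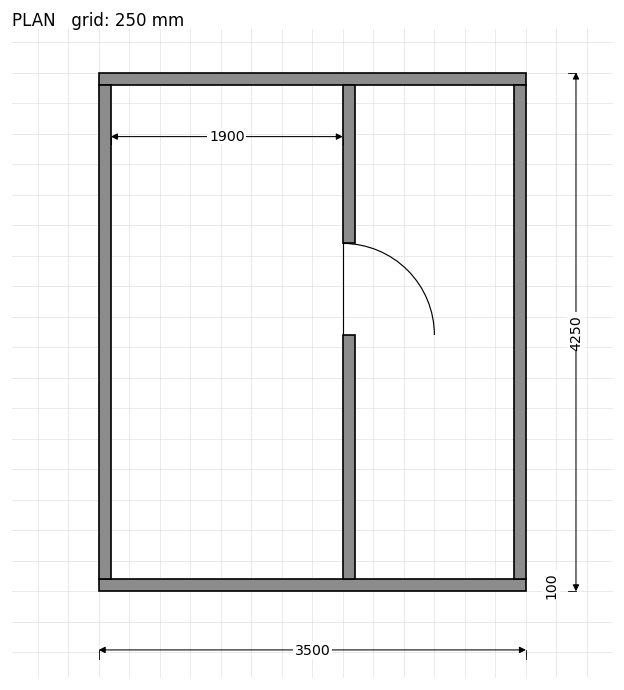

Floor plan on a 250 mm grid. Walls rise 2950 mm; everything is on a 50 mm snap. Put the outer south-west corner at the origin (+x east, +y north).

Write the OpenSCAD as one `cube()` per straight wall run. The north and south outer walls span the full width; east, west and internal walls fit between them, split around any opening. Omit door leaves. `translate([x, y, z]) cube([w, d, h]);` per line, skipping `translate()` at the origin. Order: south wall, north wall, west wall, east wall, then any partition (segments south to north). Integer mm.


cube([3500, 100, 2950]);
translate([0, 4150, 0]) cube([3500, 100, 2950]);
translate([0, 100, 0]) cube([100, 4050, 2950]);
translate([3400, 100, 0]) cube([100, 4050, 2950]);
translate([2000, 100, 0]) cube([100, 2000, 2950]);
translate([2000, 2850, 0]) cube([100, 1300, 2950]);


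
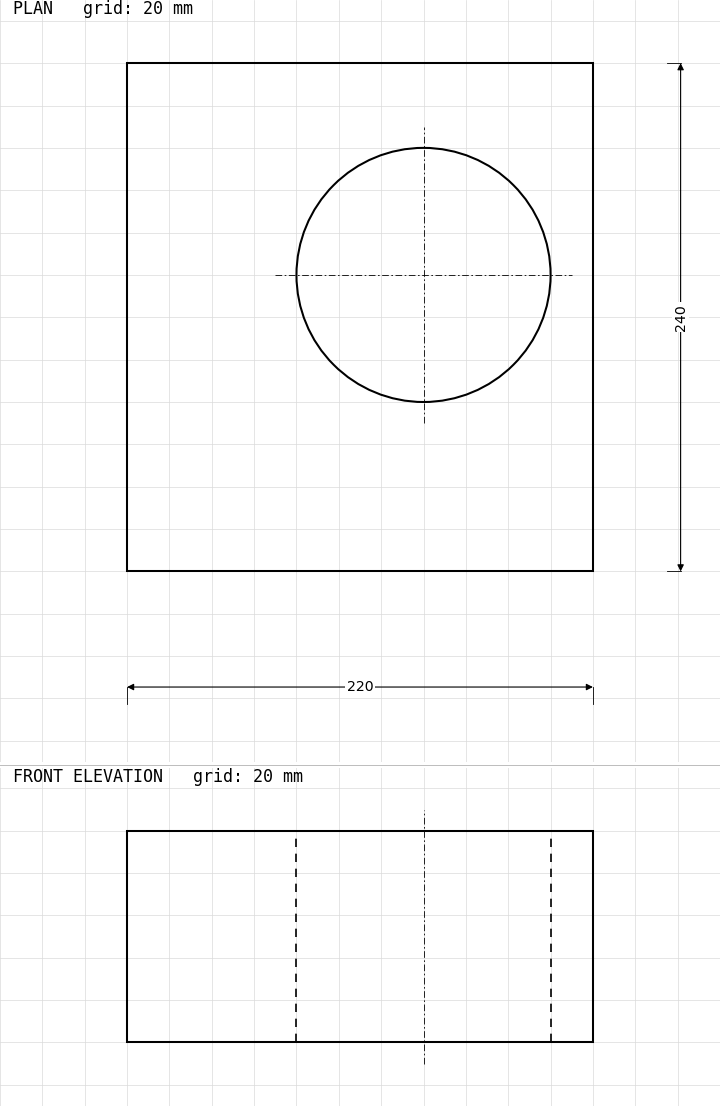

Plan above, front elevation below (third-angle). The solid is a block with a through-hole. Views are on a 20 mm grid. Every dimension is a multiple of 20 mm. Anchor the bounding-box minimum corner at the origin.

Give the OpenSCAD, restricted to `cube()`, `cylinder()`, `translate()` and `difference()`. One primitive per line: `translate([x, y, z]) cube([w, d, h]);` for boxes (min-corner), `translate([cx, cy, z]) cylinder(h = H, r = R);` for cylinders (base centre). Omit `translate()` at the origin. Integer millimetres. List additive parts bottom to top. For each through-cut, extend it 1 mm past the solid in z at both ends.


difference() {
  cube([220, 240, 100]);
  translate([140, 140, -1]) cylinder(h = 102, r = 60);
}
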